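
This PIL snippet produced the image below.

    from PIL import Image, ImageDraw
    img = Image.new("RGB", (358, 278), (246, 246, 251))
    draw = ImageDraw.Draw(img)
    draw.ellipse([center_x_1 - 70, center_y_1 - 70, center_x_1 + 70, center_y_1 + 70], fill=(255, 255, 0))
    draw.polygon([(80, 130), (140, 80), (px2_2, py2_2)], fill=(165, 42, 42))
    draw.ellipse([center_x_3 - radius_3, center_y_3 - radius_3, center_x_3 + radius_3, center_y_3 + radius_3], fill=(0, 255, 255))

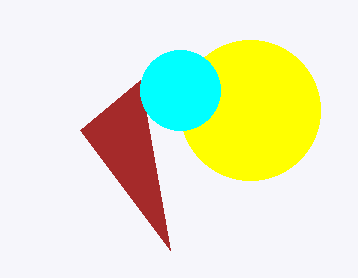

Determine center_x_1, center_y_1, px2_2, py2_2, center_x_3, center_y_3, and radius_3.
center_x_1 = 250; center_y_1 = 110; px2_2 = 170; py2_2 = 250; center_x_3 = 180; center_y_3 = 90; radius_3 = 40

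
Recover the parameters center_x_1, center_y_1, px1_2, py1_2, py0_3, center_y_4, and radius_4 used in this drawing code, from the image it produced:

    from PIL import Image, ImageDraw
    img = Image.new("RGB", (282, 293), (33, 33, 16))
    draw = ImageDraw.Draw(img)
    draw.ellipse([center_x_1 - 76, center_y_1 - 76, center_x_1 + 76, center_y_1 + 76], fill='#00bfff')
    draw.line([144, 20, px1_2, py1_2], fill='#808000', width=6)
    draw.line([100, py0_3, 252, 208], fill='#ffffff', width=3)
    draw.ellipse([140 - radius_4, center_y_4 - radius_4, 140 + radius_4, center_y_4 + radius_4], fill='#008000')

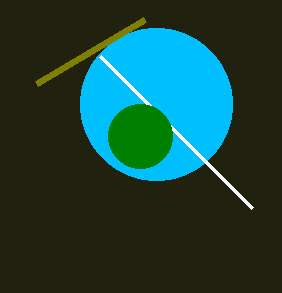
center_x_1 = 156; center_y_1 = 104; px1_2 = 36; py1_2 = 84; py0_3 = 56; center_y_4 = 136; radius_4 = 32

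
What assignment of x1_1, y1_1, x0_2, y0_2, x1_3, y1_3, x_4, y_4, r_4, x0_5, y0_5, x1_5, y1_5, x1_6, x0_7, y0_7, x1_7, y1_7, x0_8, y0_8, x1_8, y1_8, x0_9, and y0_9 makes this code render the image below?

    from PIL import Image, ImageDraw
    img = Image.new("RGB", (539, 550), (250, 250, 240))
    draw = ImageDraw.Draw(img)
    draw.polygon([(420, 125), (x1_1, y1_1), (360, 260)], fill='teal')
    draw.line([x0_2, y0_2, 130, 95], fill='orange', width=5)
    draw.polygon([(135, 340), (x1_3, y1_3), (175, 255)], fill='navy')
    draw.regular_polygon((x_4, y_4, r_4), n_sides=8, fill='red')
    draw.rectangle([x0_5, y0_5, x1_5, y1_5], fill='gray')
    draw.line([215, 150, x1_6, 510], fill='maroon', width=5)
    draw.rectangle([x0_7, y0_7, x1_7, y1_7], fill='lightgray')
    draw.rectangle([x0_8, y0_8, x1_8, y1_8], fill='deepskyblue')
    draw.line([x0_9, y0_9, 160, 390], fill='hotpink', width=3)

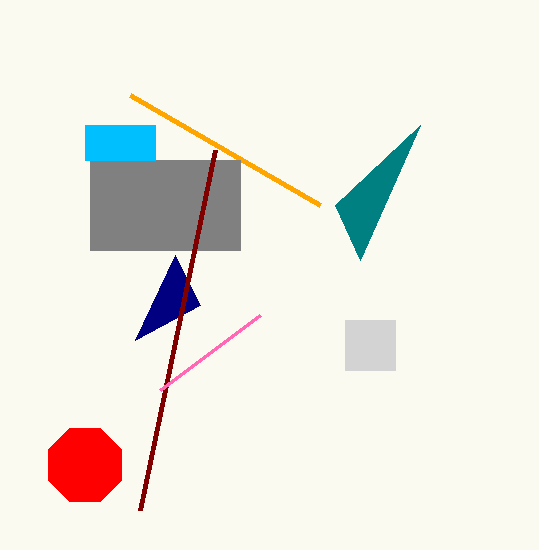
x1_1 = 335
y1_1 = 205
x0_2 = 320
y0_2 = 205
x1_3 = 200
y1_3 = 305
x_4 = 85
y_4 = 465
r_4 = 40
x0_5 = 90
y0_5 = 160
x1_5 = 240
y1_5 = 250
x1_6 = 140
x0_7 = 345
y0_7 = 320
x1_7 = 395
y1_7 = 370
x0_8 = 85
y0_8 = 125
x1_8 = 155
y1_8 = 160
x0_9 = 260
y0_9 = 315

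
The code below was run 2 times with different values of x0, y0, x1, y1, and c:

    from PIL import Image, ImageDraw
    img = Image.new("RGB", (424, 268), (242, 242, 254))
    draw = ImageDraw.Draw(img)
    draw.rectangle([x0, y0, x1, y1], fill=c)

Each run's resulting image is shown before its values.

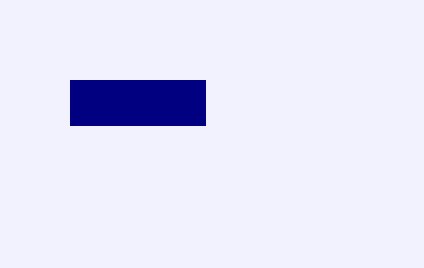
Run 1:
x0 = 70
y0 = 80
x1 = 205
y1 = 125
c = 'navy'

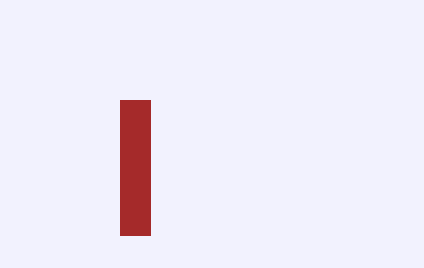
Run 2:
x0 = 120, y0 = 100, x1 = 150, y1 = 235, c = 'brown'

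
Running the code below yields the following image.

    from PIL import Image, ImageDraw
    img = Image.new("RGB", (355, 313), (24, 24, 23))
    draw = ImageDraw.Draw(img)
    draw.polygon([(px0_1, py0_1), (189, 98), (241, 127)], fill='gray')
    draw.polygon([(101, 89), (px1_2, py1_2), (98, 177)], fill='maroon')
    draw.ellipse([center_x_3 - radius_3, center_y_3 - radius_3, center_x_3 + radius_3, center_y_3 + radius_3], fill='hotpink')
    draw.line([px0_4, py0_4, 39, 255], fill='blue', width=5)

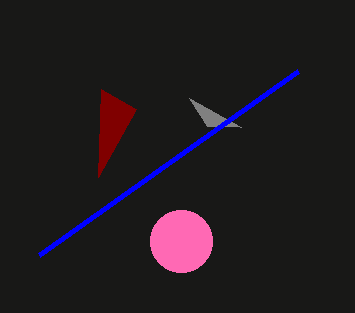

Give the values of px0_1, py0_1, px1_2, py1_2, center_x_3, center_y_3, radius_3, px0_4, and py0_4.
px0_1 = 207, py0_1 = 126, px1_2 = 136, py1_2 = 109, center_x_3 = 181, center_y_3 = 241, radius_3 = 31, px0_4 = 298, py0_4 = 71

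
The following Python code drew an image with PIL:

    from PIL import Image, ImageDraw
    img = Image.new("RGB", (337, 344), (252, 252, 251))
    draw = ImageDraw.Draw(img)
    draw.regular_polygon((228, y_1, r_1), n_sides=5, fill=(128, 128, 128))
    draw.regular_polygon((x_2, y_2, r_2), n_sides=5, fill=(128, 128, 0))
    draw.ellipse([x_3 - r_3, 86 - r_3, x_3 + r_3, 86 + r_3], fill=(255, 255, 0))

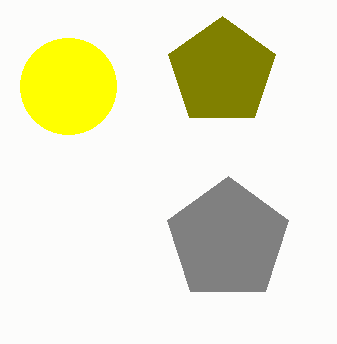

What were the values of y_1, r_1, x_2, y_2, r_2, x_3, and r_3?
y_1 = 240, r_1 = 64, x_2 = 222, y_2 = 72, r_2 = 56, x_3 = 68, r_3 = 48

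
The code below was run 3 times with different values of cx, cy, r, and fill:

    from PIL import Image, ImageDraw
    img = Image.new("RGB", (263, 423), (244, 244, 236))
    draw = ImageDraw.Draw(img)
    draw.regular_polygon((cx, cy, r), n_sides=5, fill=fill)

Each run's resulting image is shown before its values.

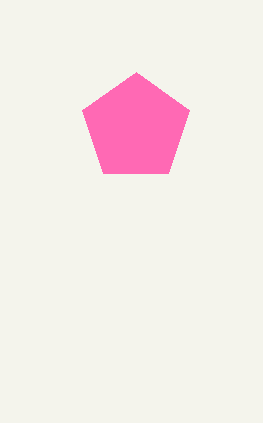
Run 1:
cx = 136
cy = 128
r = 56
fill = 'hotpink'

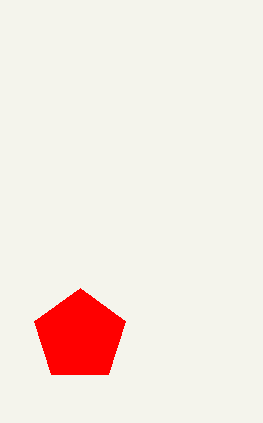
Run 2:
cx = 80; cy = 336; r = 48; fill = 'red'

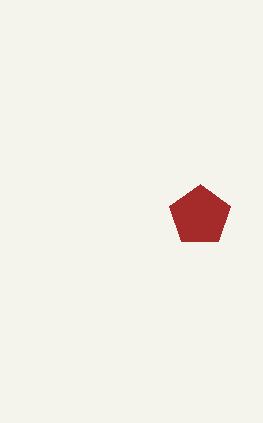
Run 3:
cx = 200, cy = 216, r = 32, fill = 'brown'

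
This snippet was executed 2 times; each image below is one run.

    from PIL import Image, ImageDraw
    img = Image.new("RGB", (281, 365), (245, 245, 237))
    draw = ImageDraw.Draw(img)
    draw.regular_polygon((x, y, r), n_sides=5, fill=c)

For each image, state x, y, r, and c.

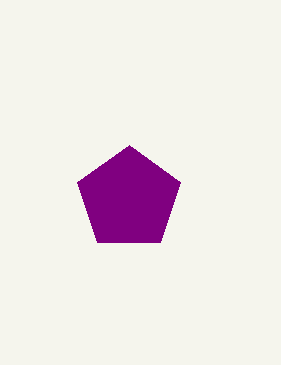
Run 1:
x = 129, y = 199, r = 54, c = 'purple'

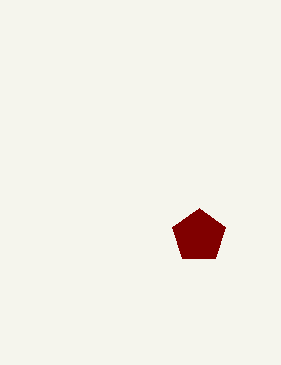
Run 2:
x = 199
y = 236
r = 28
c = 'maroon'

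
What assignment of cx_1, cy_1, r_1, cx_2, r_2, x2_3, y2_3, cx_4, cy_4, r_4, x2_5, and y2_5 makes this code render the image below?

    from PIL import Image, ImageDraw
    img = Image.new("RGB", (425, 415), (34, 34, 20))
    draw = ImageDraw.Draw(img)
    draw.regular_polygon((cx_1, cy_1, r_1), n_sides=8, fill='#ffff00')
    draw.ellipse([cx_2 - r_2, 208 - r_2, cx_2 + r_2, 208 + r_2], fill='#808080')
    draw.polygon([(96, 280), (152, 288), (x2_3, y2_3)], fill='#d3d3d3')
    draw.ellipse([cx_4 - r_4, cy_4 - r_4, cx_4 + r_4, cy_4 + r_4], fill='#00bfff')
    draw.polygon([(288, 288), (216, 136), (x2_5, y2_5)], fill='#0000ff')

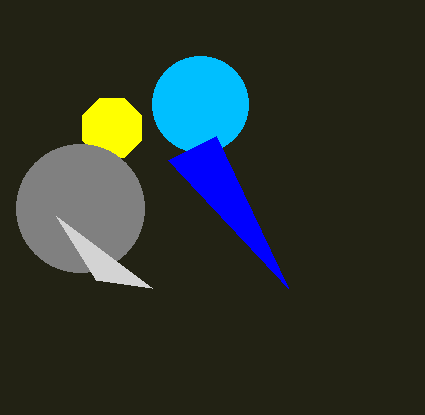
cx_1 = 112, cy_1 = 128, r_1 = 32, cx_2 = 80, r_2 = 64, x2_3 = 56, y2_3 = 216, cx_4 = 200, cy_4 = 104, r_4 = 48, x2_5 = 168, y2_5 = 160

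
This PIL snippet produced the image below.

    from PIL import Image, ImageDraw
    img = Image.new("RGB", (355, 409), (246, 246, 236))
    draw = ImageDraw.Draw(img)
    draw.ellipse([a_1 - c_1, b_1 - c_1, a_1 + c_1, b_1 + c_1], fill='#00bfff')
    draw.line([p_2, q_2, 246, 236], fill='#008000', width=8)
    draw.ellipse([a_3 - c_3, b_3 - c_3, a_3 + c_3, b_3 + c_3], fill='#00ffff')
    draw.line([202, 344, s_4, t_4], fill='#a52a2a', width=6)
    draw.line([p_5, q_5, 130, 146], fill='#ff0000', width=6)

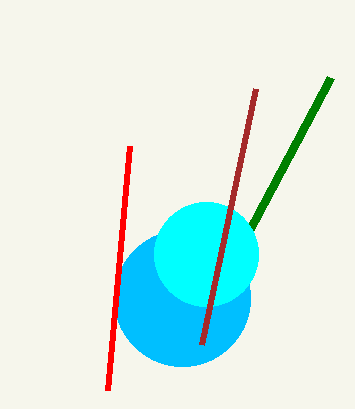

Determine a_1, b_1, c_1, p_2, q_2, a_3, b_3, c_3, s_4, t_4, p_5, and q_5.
a_1 = 182, b_1 = 298, c_1 = 68, p_2 = 330, q_2 = 78, a_3 = 206, b_3 = 254, c_3 = 52, s_4 = 256, t_4 = 88, p_5 = 108, q_5 = 390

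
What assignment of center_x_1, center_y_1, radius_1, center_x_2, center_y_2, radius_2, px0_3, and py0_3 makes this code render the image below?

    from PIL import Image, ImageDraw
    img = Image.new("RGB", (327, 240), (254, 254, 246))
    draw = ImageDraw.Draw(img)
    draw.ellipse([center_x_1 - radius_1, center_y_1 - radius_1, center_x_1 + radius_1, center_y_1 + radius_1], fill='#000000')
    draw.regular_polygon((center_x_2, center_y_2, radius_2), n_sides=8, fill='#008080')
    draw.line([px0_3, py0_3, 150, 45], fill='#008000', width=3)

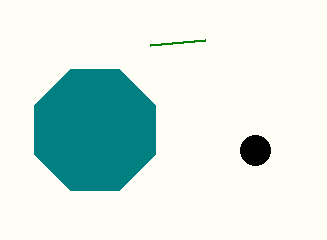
center_x_1 = 255
center_y_1 = 150
radius_1 = 15
center_x_2 = 95
center_y_2 = 130
radius_2 = 65
px0_3 = 205
py0_3 = 40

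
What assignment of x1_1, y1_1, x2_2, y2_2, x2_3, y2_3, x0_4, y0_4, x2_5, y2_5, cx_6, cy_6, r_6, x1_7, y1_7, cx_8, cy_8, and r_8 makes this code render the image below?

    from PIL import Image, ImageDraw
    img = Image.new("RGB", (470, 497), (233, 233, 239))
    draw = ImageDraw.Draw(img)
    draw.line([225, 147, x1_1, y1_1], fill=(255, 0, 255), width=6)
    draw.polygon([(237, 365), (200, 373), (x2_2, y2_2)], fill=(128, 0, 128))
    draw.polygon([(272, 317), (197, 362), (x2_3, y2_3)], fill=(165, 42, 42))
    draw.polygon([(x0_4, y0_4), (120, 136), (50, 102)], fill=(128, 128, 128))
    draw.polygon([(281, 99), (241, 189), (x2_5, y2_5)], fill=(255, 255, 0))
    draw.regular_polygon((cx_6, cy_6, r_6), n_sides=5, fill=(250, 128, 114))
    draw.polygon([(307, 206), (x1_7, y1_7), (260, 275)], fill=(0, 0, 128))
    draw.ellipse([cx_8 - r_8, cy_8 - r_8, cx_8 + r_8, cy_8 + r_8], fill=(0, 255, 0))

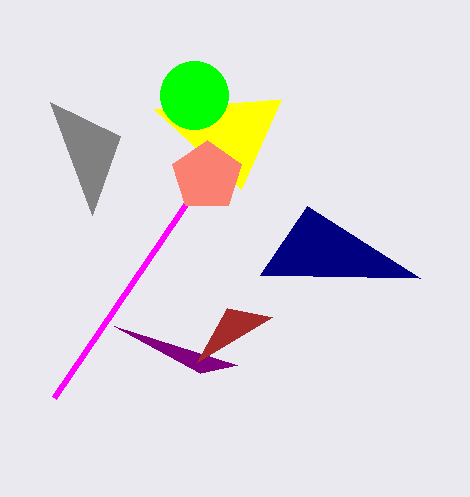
x1_1 = 54; y1_1 = 398; x2_2 = 114; y2_2 = 326; x2_3 = 227; y2_3 = 308; x0_4 = 92; y0_4 = 215; x2_5 = 154; y2_5 = 109; cx_6 = 207; cy_6 = 176; r_6 = 36; x1_7 = 420; y1_7 = 278; cx_8 = 194; cy_8 = 95; r_8 = 34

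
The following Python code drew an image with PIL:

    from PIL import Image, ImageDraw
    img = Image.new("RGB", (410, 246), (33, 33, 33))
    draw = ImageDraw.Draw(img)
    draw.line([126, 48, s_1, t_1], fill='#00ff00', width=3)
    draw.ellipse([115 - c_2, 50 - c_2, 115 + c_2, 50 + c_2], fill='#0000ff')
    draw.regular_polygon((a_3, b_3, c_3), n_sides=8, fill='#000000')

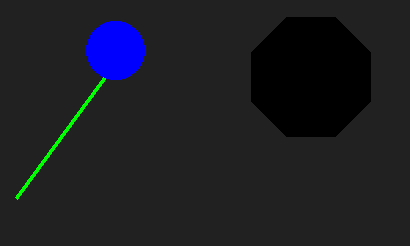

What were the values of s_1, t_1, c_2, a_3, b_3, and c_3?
s_1 = 16
t_1 = 198
c_2 = 29
a_3 = 311
b_3 = 77
c_3 = 64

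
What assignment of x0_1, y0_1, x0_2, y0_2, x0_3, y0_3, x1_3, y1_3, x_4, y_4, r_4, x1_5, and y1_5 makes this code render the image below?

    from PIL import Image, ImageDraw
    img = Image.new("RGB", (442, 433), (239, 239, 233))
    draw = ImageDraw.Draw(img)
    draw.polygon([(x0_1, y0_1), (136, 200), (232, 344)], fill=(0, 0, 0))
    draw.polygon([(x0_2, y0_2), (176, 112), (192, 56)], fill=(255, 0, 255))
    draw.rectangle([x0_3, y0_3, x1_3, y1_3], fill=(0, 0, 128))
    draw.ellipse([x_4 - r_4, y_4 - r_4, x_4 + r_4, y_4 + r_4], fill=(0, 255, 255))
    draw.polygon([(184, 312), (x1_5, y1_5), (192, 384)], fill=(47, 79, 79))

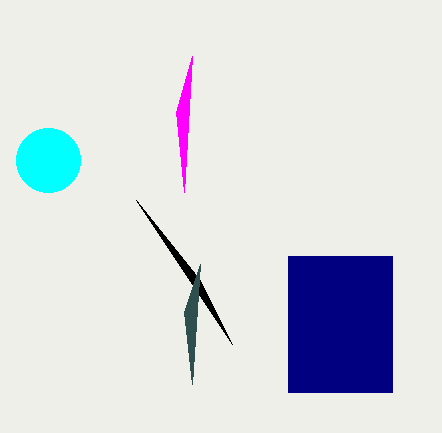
x0_1 = 200; y0_1 = 280; x0_2 = 184; y0_2 = 192; x0_3 = 288; y0_3 = 256; x1_3 = 392; y1_3 = 392; x_4 = 48; y_4 = 160; r_4 = 32; x1_5 = 200; y1_5 = 264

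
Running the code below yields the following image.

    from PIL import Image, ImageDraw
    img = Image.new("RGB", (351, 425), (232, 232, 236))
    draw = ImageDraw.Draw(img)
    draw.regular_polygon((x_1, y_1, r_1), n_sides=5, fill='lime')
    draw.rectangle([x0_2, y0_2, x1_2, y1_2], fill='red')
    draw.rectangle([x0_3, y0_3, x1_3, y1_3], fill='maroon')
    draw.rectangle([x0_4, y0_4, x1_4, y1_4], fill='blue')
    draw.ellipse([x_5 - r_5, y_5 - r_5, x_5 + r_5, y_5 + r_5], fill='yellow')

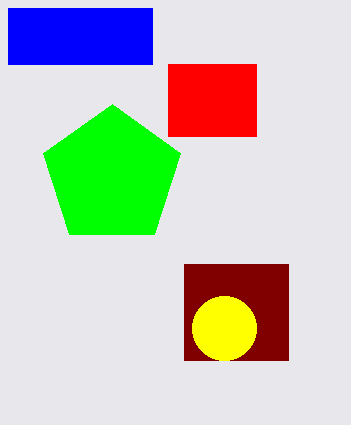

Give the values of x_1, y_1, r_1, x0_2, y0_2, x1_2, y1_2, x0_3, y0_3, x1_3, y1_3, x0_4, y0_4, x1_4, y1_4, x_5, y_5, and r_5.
x_1 = 112; y_1 = 176; r_1 = 72; x0_2 = 168; y0_2 = 64; x1_2 = 256; y1_2 = 136; x0_3 = 184; y0_3 = 264; x1_3 = 288; y1_3 = 360; x0_4 = 8; y0_4 = 8; x1_4 = 152; y1_4 = 64; x_5 = 224; y_5 = 328; r_5 = 32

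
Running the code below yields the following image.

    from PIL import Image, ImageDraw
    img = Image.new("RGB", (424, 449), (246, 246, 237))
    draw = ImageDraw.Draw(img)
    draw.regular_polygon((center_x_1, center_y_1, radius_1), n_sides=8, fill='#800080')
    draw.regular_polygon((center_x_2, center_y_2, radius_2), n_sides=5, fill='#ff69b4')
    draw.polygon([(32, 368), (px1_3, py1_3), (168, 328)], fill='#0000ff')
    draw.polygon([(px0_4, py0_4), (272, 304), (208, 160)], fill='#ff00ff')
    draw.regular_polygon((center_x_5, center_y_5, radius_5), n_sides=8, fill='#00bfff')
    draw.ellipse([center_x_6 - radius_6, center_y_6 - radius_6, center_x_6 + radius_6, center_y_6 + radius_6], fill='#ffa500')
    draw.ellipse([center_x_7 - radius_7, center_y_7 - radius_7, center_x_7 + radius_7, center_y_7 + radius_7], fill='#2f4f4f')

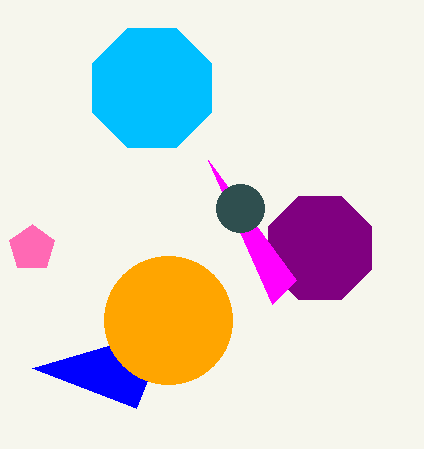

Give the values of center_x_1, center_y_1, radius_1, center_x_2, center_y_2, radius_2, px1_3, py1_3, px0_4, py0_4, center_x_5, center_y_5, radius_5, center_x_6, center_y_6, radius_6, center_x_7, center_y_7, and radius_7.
center_x_1 = 320
center_y_1 = 248
radius_1 = 56
center_x_2 = 32
center_y_2 = 248
radius_2 = 24
px1_3 = 136
py1_3 = 408
px0_4 = 296
py0_4 = 280
center_x_5 = 152
center_y_5 = 88
radius_5 = 64
center_x_6 = 168
center_y_6 = 320
radius_6 = 64
center_x_7 = 240
center_y_7 = 208
radius_7 = 24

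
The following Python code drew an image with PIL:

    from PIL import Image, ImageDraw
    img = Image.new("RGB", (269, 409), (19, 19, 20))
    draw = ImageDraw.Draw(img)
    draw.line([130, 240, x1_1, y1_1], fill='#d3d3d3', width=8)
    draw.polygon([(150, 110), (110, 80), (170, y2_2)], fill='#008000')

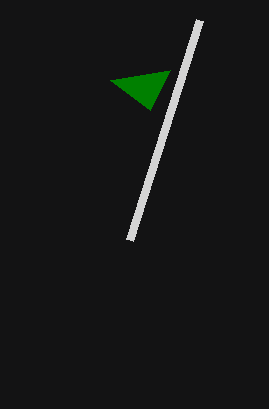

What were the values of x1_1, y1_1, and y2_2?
x1_1 = 200; y1_1 = 20; y2_2 = 70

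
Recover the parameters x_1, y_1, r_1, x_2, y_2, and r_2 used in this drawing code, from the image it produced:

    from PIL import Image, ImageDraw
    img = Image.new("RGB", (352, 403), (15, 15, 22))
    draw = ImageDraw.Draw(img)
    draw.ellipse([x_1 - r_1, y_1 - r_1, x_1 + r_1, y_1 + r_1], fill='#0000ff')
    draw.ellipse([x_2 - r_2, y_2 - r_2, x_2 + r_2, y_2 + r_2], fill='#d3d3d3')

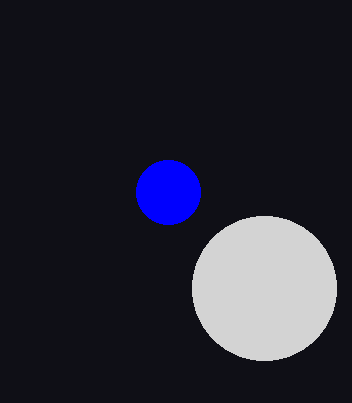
x_1 = 168, y_1 = 192, r_1 = 32, x_2 = 264, y_2 = 288, r_2 = 72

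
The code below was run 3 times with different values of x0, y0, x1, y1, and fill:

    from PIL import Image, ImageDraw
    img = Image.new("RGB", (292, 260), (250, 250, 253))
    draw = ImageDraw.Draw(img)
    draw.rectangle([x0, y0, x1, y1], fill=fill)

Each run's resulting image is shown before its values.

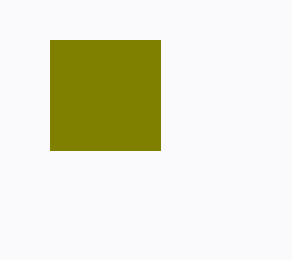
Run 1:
x0 = 50
y0 = 40
x1 = 160
y1 = 150
fill = 'olive'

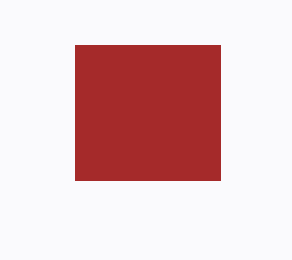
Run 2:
x0 = 75, y0 = 45, x1 = 220, y1 = 180, fill = 'brown'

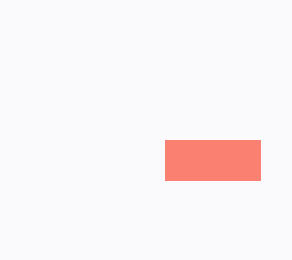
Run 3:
x0 = 165
y0 = 140
x1 = 260
y1 = 180
fill = 'salmon'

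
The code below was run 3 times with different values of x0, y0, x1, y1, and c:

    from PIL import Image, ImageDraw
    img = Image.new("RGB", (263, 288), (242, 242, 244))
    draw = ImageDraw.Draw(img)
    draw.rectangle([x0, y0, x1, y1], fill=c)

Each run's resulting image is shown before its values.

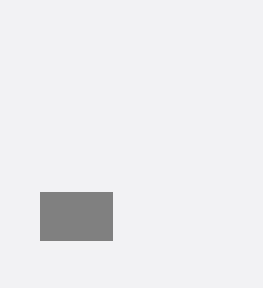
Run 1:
x0 = 40, y0 = 192, x1 = 112, y1 = 240, c = 'gray'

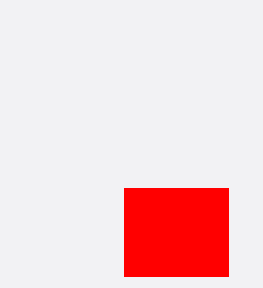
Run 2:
x0 = 124
y0 = 188
x1 = 228
y1 = 276
c = 'red'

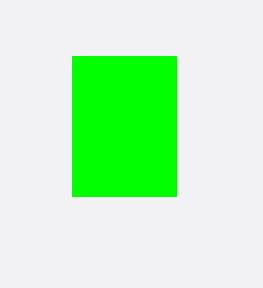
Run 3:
x0 = 72; y0 = 56; x1 = 176; y1 = 196; c = 'lime'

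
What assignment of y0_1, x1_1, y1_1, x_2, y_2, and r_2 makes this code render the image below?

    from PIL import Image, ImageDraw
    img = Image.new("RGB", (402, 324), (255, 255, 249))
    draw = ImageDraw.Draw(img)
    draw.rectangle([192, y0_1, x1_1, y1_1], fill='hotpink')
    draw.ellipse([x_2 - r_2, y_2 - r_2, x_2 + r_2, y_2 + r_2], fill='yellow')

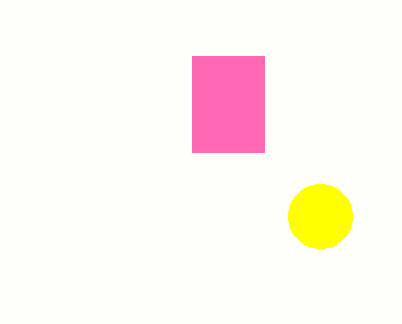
y0_1 = 56; x1_1 = 264; y1_1 = 152; x_2 = 320; y_2 = 216; r_2 = 32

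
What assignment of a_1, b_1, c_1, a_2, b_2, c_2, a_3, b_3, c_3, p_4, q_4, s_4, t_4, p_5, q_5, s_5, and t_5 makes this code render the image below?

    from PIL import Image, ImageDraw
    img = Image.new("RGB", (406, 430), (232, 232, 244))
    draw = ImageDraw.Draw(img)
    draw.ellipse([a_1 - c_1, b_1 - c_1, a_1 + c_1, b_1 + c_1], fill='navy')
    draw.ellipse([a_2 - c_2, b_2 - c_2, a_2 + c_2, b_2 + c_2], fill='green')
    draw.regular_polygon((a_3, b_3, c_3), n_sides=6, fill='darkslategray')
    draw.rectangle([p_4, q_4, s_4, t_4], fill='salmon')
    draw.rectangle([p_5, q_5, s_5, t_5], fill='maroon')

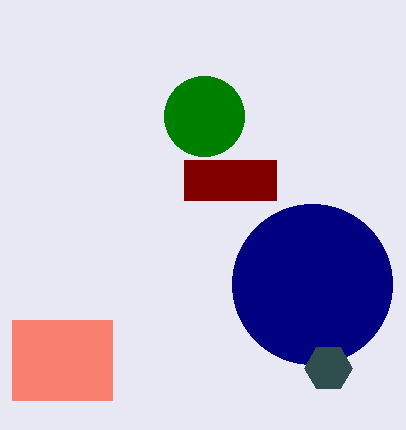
a_1 = 312, b_1 = 284, c_1 = 80, a_2 = 204, b_2 = 116, c_2 = 40, a_3 = 328, b_3 = 368, c_3 = 24, p_4 = 12, q_4 = 320, s_4 = 112, t_4 = 400, p_5 = 184, q_5 = 160, s_5 = 276, t_5 = 200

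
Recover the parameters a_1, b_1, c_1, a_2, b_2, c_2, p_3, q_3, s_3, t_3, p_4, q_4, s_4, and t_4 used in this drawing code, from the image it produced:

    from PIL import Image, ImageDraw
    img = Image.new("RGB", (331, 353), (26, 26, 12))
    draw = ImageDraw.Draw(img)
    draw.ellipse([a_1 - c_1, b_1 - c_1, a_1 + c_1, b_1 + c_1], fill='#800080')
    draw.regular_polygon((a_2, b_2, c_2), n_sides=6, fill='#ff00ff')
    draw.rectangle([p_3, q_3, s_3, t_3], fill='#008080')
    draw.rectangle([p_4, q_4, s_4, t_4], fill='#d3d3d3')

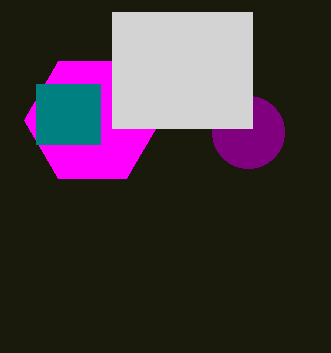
a_1 = 248
b_1 = 132
c_1 = 36
a_2 = 92
b_2 = 120
c_2 = 68
p_3 = 36
q_3 = 84
s_3 = 100
t_3 = 144
p_4 = 112
q_4 = 12
s_4 = 252
t_4 = 128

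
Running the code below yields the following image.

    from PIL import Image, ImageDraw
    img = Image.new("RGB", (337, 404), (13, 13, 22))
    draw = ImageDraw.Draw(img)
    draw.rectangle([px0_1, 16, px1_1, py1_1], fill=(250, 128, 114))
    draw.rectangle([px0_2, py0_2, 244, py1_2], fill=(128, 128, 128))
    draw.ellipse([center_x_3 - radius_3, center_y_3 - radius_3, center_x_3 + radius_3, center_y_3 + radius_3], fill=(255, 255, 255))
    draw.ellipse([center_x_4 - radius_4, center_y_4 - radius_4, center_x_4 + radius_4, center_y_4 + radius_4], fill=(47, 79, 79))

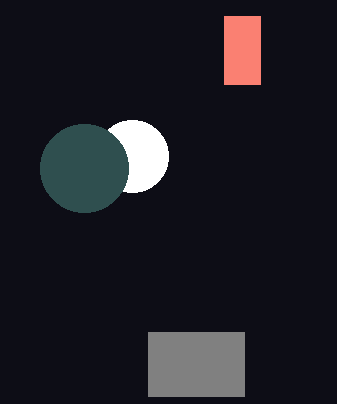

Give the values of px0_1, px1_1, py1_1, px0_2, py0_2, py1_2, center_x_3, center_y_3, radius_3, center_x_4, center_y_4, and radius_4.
px0_1 = 224, px1_1 = 260, py1_1 = 84, px0_2 = 148, py0_2 = 332, py1_2 = 396, center_x_3 = 132, center_y_3 = 156, radius_3 = 36, center_x_4 = 84, center_y_4 = 168, radius_4 = 44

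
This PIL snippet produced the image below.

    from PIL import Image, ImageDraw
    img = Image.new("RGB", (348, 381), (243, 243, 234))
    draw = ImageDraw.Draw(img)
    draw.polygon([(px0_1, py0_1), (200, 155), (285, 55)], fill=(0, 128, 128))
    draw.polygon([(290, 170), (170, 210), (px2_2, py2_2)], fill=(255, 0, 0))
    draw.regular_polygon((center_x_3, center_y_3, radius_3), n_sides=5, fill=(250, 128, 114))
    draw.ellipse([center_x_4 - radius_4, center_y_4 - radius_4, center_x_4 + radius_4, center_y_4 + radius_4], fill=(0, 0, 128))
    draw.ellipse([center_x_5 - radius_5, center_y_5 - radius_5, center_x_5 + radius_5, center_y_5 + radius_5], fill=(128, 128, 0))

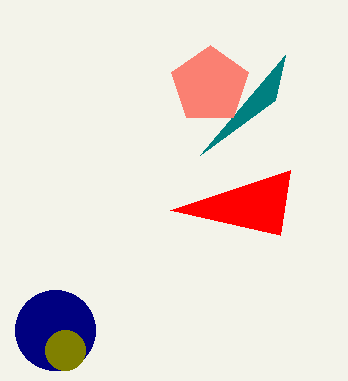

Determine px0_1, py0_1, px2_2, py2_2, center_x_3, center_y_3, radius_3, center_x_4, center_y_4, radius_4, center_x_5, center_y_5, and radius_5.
px0_1 = 275; py0_1 = 100; px2_2 = 280; py2_2 = 235; center_x_3 = 210; center_y_3 = 85; radius_3 = 40; center_x_4 = 55; center_y_4 = 330; radius_4 = 40; center_x_5 = 65; center_y_5 = 350; radius_5 = 20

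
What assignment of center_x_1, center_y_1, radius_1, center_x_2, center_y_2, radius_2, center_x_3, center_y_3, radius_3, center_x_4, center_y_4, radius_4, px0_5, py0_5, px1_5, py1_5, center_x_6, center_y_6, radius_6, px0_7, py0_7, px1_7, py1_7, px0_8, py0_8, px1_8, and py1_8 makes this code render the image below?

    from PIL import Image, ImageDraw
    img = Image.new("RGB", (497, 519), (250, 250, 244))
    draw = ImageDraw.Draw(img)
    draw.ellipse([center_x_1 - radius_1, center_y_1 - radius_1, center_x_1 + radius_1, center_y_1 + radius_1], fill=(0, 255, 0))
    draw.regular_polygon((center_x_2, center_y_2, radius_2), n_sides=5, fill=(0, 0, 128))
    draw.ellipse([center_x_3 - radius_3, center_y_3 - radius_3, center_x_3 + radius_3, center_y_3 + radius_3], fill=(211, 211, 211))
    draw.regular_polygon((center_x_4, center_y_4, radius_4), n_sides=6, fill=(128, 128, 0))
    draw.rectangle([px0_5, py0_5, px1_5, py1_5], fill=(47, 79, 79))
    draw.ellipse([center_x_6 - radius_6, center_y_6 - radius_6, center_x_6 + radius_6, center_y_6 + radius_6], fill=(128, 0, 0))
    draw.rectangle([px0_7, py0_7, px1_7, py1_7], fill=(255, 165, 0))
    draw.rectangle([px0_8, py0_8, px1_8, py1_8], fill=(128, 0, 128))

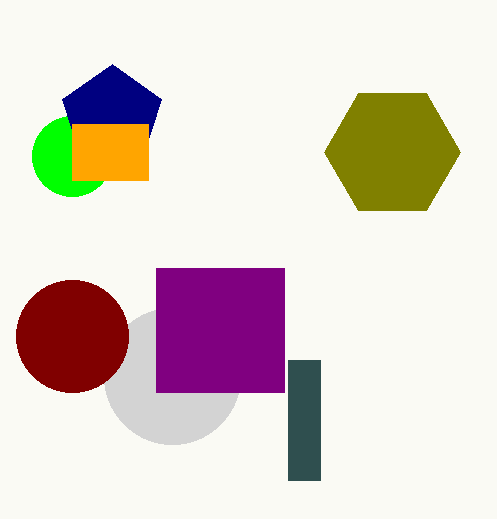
center_x_1 = 72; center_y_1 = 156; radius_1 = 40; center_x_2 = 112; center_y_2 = 116; radius_2 = 52; center_x_3 = 172; center_y_3 = 376; radius_3 = 68; center_x_4 = 392; center_y_4 = 152; radius_4 = 68; px0_5 = 288; py0_5 = 360; px1_5 = 320; py1_5 = 480; center_x_6 = 72; center_y_6 = 336; radius_6 = 56; px0_7 = 72; py0_7 = 124; px1_7 = 148; py1_7 = 180; px0_8 = 156; py0_8 = 268; px1_8 = 284; py1_8 = 392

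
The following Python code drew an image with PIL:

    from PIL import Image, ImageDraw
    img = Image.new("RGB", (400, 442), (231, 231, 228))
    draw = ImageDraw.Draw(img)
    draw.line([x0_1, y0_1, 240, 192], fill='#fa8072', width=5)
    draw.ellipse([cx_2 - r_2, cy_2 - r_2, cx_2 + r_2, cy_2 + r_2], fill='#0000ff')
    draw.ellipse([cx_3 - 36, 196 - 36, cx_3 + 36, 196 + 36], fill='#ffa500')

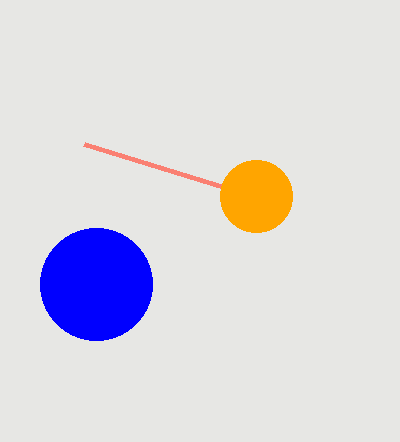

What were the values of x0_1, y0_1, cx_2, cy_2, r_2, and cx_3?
x0_1 = 84, y0_1 = 144, cx_2 = 96, cy_2 = 284, r_2 = 56, cx_3 = 256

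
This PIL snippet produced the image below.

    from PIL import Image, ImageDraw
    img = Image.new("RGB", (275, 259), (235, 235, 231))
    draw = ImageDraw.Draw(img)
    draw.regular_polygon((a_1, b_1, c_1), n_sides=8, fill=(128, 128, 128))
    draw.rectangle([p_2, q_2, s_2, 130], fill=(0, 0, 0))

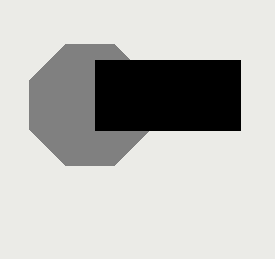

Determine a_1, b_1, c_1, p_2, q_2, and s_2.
a_1 = 90
b_1 = 105
c_1 = 65
p_2 = 95
q_2 = 60
s_2 = 240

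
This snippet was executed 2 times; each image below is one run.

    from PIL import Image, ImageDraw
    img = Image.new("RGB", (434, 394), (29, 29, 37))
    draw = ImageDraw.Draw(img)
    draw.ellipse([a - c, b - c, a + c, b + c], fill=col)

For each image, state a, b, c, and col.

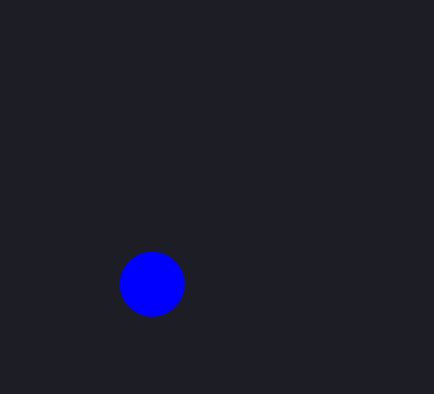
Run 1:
a = 152, b = 284, c = 32, col = 'blue'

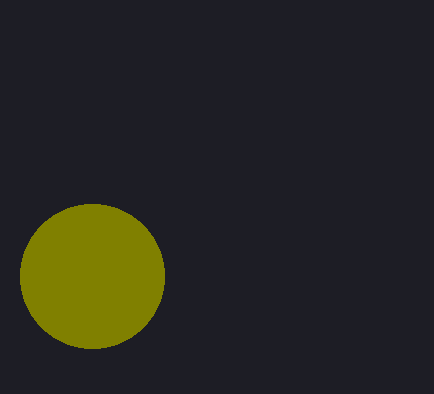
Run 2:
a = 92, b = 276, c = 72, col = 'olive'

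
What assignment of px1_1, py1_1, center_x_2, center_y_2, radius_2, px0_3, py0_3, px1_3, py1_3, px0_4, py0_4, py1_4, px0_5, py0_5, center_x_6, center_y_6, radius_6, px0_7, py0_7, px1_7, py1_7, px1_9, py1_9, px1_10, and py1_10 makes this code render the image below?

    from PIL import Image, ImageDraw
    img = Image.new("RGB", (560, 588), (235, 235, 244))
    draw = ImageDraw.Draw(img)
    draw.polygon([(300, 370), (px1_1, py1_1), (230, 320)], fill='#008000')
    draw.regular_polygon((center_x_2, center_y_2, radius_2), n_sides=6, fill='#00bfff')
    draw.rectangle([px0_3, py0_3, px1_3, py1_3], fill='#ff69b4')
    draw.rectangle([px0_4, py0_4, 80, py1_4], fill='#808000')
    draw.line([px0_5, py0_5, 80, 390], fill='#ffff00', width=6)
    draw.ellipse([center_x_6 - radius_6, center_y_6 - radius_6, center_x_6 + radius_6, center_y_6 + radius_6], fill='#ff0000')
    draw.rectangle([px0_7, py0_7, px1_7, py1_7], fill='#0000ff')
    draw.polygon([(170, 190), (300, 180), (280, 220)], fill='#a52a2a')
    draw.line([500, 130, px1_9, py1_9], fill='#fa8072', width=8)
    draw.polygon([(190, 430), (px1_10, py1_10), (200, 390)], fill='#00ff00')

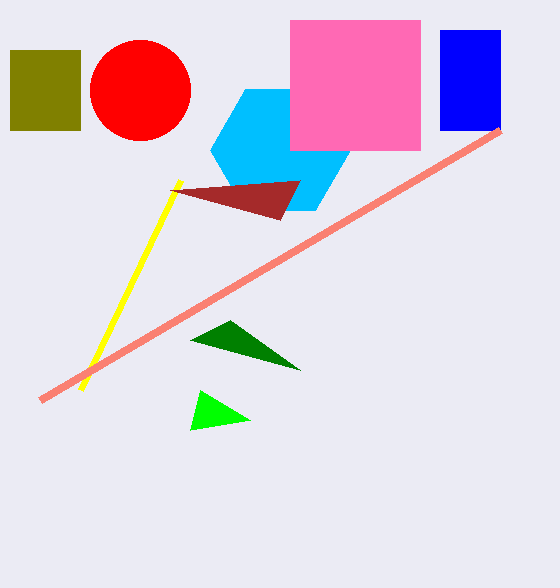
px1_1 = 190, py1_1 = 340, center_x_2 = 280, center_y_2 = 150, radius_2 = 70, px0_3 = 290, py0_3 = 20, px1_3 = 420, py1_3 = 150, px0_4 = 10, py0_4 = 50, py1_4 = 130, px0_5 = 180, py0_5 = 180, center_x_6 = 140, center_y_6 = 90, radius_6 = 50, px0_7 = 440, py0_7 = 30, px1_7 = 500, py1_7 = 130, px1_9 = 40, py1_9 = 400, px1_10 = 250, py1_10 = 420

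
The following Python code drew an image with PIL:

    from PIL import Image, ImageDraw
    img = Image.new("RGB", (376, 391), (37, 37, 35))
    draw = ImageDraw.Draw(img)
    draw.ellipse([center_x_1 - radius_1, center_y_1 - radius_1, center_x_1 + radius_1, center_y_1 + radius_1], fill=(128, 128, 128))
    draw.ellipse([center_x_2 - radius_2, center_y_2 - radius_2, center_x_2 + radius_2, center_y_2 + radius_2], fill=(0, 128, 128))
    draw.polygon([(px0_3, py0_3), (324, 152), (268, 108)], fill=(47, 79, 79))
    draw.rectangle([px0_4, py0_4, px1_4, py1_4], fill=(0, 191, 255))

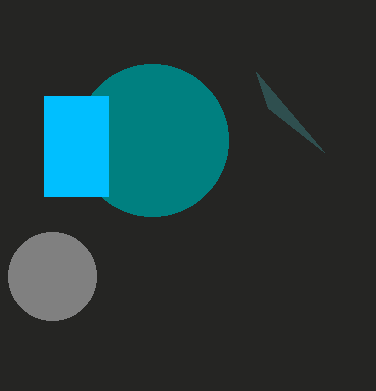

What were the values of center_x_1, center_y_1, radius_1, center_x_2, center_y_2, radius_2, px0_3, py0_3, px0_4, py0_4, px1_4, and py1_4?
center_x_1 = 52, center_y_1 = 276, radius_1 = 44, center_x_2 = 152, center_y_2 = 140, radius_2 = 76, px0_3 = 256, py0_3 = 72, px0_4 = 44, py0_4 = 96, px1_4 = 108, py1_4 = 196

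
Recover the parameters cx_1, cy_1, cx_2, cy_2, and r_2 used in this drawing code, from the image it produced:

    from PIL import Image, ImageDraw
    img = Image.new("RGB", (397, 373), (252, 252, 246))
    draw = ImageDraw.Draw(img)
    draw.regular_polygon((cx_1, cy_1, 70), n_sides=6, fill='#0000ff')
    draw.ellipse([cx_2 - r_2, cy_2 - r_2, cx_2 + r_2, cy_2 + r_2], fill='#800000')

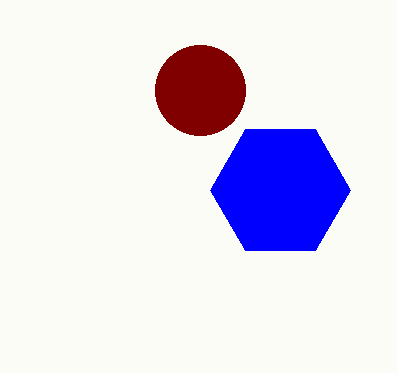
cx_1 = 280, cy_1 = 190, cx_2 = 200, cy_2 = 90, r_2 = 45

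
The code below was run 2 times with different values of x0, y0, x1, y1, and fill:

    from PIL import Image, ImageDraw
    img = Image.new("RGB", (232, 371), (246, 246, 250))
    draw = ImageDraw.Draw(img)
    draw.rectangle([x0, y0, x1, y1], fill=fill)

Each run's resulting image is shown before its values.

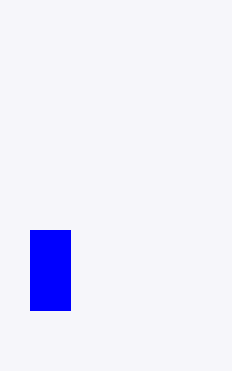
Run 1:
x0 = 30; y0 = 230; x1 = 70; y1 = 310; fill = 'blue'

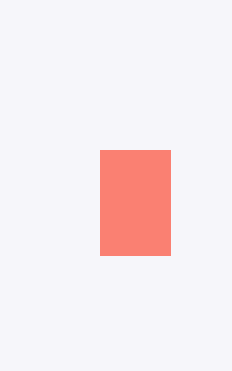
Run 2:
x0 = 100; y0 = 150; x1 = 170; y1 = 255; fill = 'salmon'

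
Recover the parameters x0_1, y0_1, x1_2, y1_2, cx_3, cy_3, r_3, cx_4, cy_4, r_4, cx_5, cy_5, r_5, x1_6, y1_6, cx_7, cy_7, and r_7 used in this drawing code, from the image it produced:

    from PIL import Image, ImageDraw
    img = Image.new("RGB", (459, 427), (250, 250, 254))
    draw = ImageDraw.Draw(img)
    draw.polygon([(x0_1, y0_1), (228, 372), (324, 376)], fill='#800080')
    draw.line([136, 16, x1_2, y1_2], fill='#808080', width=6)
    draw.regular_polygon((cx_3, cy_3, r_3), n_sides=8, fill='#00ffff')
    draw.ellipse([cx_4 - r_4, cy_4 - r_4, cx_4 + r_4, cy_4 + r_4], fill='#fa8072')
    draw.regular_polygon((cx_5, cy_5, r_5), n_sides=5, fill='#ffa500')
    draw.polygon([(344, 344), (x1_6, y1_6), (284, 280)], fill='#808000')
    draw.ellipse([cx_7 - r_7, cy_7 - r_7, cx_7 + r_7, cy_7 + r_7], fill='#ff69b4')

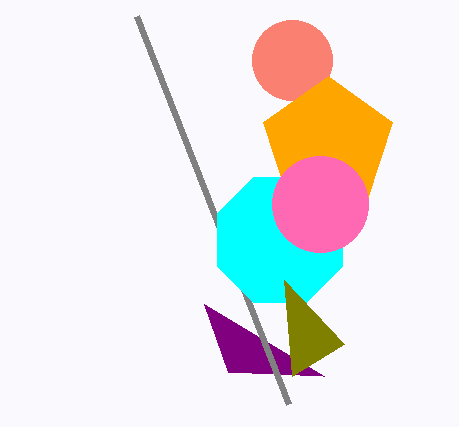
x0_1 = 204, y0_1 = 304, x1_2 = 288, y1_2 = 404, cx_3 = 280, cy_3 = 240, r_3 = 68, cx_4 = 292, cy_4 = 60, r_4 = 40, cx_5 = 328, cy_5 = 144, r_5 = 68, x1_6 = 292, y1_6 = 376, cx_7 = 320, cy_7 = 204, r_7 = 48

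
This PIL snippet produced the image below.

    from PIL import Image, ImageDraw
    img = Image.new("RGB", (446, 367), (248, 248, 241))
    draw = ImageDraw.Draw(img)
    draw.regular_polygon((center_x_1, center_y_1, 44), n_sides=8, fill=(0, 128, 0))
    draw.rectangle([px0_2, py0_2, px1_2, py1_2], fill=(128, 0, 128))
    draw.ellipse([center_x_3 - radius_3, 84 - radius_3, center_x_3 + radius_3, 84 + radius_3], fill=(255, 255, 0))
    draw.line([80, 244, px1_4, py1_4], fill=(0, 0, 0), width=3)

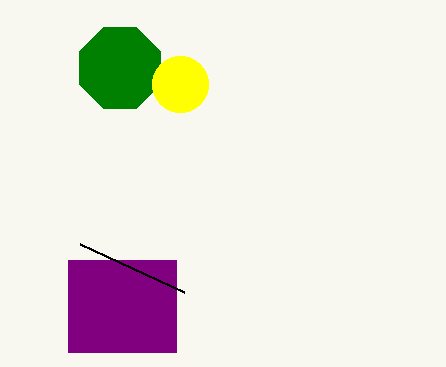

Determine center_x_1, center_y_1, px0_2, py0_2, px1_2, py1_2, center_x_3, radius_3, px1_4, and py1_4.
center_x_1 = 120
center_y_1 = 68
px0_2 = 68
py0_2 = 260
px1_2 = 176
py1_2 = 352
center_x_3 = 180
radius_3 = 28
px1_4 = 184
py1_4 = 292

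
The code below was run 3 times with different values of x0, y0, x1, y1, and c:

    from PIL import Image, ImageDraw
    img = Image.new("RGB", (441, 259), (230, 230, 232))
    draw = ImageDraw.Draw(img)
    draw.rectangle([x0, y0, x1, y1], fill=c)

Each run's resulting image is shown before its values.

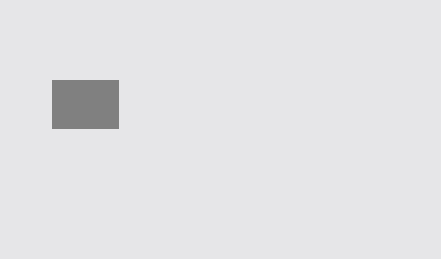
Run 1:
x0 = 52; y0 = 80; x1 = 118; y1 = 128; c = 'gray'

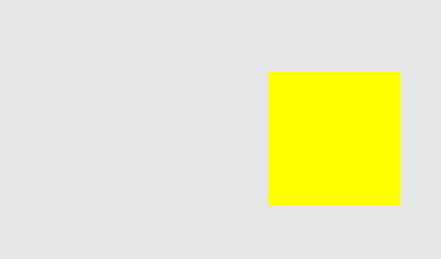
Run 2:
x0 = 269, y0 = 72, x1 = 400, y1 = 205, c = 'yellow'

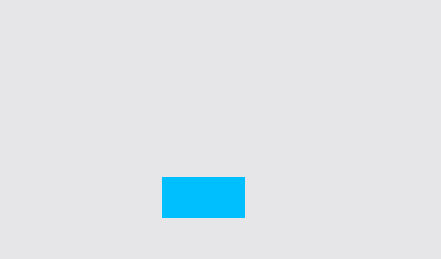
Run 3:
x0 = 162
y0 = 177
x1 = 244
y1 = 217
c = 'deepskyblue'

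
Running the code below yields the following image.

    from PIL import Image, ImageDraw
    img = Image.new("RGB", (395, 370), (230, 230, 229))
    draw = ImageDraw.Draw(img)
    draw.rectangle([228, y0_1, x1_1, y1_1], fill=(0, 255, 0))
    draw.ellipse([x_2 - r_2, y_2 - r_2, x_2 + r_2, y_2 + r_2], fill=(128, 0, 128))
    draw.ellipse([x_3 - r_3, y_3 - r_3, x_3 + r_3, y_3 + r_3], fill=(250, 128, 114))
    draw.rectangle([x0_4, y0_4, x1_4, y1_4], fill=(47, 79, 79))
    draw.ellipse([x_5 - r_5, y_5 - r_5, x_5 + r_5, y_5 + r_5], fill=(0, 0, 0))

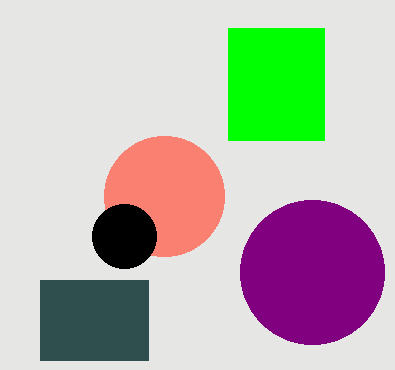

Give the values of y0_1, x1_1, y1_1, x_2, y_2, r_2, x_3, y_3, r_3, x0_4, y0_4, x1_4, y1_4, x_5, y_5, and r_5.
y0_1 = 28; x1_1 = 324; y1_1 = 140; x_2 = 312; y_2 = 272; r_2 = 72; x_3 = 164; y_3 = 196; r_3 = 60; x0_4 = 40; y0_4 = 280; x1_4 = 148; y1_4 = 360; x_5 = 124; y_5 = 236; r_5 = 32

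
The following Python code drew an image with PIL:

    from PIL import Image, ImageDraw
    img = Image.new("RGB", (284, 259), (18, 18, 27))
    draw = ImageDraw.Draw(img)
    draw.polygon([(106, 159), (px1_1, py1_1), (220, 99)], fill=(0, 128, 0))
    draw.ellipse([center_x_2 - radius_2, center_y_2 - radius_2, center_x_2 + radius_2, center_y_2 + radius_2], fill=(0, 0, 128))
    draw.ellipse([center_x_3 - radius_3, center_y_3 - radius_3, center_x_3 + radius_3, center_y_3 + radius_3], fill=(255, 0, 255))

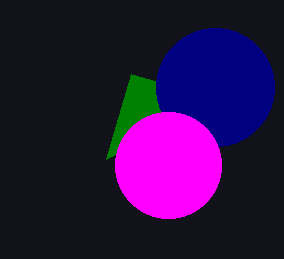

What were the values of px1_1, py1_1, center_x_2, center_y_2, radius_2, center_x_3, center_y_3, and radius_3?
px1_1 = 131; py1_1 = 74; center_x_2 = 215; center_y_2 = 87; radius_2 = 59; center_x_3 = 168; center_y_3 = 165; radius_3 = 53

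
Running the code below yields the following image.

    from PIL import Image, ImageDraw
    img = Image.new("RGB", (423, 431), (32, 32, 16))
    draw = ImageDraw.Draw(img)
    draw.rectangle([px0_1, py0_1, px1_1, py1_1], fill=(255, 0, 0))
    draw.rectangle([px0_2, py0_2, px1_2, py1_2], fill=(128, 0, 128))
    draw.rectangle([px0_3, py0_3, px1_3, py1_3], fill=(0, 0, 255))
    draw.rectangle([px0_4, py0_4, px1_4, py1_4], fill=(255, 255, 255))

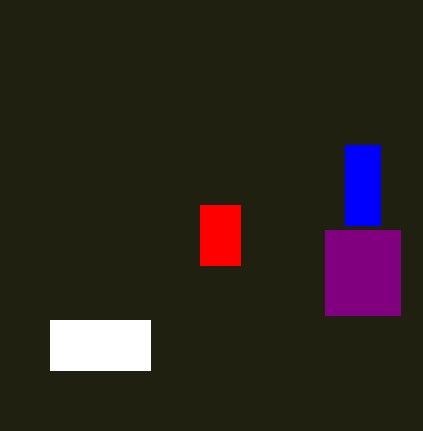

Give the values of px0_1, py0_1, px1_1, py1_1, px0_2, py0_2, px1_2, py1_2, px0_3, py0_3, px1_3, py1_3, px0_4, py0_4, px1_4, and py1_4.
px0_1 = 200; py0_1 = 205; px1_1 = 240; py1_1 = 265; px0_2 = 325; py0_2 = 230; px1_2 = 400; py1_2 = 315; px0_3 = 345; py0_3 = 145; px1_3 = 380; py1_3 = 225; px0_4 = 50; py0_4 = 320; px1_4 = 150; py1_4 = 370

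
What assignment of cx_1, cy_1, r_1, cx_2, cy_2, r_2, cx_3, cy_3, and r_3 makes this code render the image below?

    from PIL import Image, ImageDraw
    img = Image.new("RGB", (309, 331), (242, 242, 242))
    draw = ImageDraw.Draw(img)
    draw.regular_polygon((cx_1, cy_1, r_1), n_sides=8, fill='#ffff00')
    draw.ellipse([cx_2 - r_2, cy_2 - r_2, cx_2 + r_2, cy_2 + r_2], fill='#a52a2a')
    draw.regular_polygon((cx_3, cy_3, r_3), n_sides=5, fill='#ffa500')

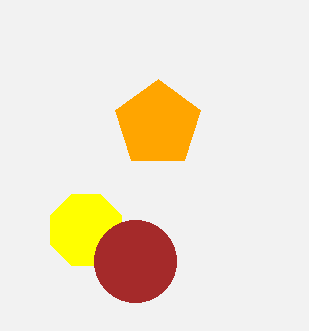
cx_1 = 86
cy_1 = 230
r_1 = 38
cx_2 = 135
cy_2 = 261
r_2 = 41
cx_3 = 158
cy_3 = 124
r_3 = 45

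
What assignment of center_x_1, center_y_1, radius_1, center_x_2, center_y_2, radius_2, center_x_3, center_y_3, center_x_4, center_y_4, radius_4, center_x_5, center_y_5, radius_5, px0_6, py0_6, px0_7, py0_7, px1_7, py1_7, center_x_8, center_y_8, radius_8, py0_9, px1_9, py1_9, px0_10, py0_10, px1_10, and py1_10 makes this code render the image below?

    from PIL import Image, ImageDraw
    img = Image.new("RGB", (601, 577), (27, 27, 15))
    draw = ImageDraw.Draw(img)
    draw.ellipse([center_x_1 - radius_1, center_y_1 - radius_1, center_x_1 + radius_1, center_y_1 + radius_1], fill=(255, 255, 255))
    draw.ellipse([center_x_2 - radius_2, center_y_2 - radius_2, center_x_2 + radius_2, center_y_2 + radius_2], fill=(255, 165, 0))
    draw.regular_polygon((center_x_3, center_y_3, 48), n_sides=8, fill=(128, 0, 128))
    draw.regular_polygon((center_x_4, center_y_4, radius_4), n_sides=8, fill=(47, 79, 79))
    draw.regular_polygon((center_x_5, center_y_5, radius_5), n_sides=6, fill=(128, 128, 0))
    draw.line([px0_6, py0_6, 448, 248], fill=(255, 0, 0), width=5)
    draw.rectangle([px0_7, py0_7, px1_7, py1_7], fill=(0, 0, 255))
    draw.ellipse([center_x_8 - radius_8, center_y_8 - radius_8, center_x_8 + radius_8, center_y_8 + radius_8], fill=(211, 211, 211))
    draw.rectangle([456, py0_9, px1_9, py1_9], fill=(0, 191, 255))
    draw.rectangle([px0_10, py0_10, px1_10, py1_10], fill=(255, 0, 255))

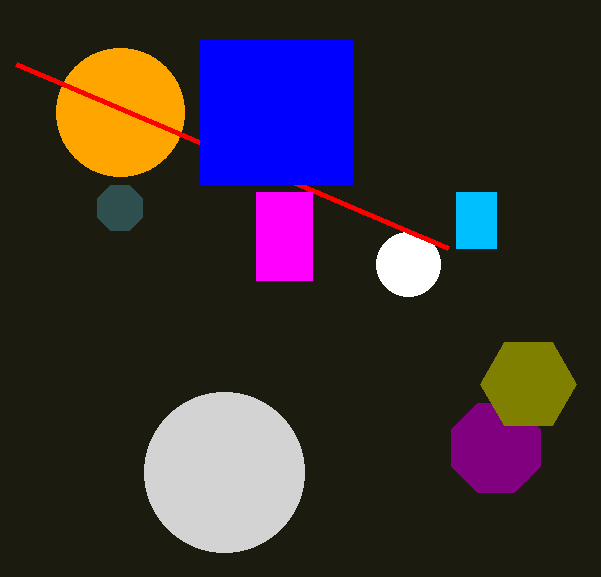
center_x_1 = 408, center_y_1 = 264, radius_1 = 32, center_x_2 = 120, center_y_2 = 112, radius_2 = 64, center_x_3 = 496, center_y_3 = 448, center_x_4 = 120, center_y_4 = 208, radius_4 = 24, center_x_5 = 528, center_y_5 = 384, radius_5 = 48, px0_6 = 16, py0_6 = 64, px0_7 = 200, py0_7 = 40, px1_7 = 352, py1_7 = 184, center_x_8 = 224, center_y_8 = 472, radius_8 = 80, py0_9 = 192, px1_9 = 496, py1_9 = 248, px0_10 = 256, py0_10 = 192, px1_10 = 312, py1_10 = 280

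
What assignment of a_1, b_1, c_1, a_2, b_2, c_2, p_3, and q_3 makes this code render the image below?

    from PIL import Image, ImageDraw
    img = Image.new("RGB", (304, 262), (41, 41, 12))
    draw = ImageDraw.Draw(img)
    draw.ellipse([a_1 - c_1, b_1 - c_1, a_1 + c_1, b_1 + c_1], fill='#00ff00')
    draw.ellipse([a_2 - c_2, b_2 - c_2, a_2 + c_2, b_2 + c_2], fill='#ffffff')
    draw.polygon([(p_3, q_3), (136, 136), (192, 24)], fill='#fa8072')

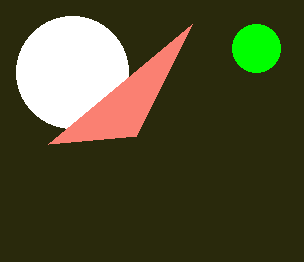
a_1 = 256
b_1 = 48
c_1 = 24
a_2 = 72
b_2 = 72
c_2 = 56
p_3 = 48
q_3 = 144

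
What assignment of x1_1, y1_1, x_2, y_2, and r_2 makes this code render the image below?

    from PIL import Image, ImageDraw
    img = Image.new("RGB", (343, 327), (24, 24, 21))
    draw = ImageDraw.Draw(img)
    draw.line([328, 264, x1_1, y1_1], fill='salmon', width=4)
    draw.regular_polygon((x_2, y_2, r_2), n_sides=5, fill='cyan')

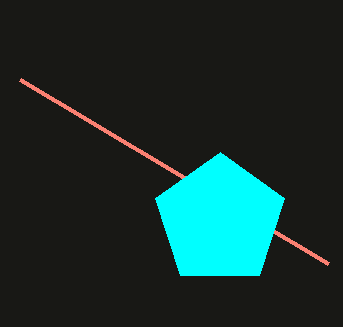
x1_1 = 20, y1_1 = 80, x_2 = 220, y_2 = 220, r_2 = 68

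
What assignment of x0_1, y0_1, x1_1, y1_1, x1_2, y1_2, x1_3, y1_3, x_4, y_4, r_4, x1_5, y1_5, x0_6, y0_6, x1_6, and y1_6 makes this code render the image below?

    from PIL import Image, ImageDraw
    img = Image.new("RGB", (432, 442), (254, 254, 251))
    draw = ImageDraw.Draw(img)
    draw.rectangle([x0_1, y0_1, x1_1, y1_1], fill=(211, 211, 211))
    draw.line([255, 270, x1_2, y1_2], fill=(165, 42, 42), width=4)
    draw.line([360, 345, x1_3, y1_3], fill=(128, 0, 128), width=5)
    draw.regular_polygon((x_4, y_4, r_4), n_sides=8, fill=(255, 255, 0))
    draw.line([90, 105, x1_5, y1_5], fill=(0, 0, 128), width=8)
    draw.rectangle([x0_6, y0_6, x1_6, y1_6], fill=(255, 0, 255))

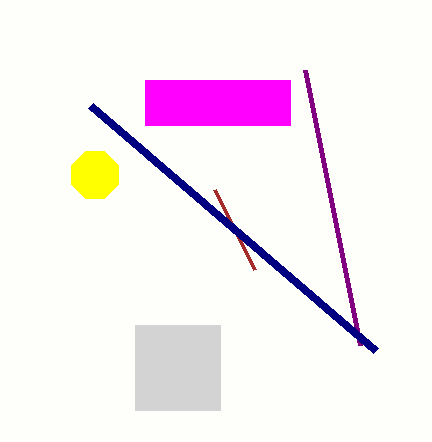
x0_1 = 135
y0_1 = 325
x1_1 = 220
y1_1 = 410
x1_2 = 215
y1_2 = 190
x1_3 = 305
y1_3 = 70
x_4 = 95
y_4 = 175
r_4 = 25
x1_5 = 375
y1_5 = 350
x0_6 = 145
y0_6 = 80
x1_6 = 290
y1_6 = 125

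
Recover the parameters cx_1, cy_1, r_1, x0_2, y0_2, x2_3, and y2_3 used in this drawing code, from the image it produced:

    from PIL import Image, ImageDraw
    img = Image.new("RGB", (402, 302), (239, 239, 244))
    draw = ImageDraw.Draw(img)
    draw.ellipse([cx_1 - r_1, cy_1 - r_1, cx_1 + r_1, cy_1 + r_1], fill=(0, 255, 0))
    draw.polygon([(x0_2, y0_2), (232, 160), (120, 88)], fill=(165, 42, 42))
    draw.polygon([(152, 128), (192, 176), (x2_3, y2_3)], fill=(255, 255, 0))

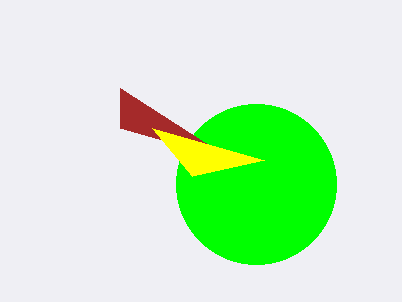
cx_1 = 256
cy_1 = 184
r_1 = 80
x0_2 = 120
y0_2 = 128
x2_3 = 264
y2_3 = 160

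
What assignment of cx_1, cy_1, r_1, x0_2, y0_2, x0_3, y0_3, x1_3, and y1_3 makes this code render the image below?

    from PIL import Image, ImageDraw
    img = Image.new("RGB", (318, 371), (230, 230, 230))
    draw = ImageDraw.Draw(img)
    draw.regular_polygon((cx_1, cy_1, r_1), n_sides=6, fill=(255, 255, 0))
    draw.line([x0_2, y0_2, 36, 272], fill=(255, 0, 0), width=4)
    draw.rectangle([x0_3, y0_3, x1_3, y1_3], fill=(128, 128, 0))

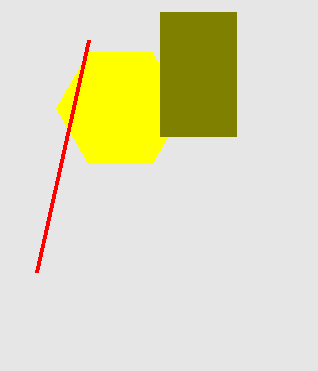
cx_1 = 120; cy_1 = 108; r_1 = 64; x0_2 = 88; y0_2 = 40; x0_3 = 160; y0_3 = 12; x1_3 = 236; y1_3 = 136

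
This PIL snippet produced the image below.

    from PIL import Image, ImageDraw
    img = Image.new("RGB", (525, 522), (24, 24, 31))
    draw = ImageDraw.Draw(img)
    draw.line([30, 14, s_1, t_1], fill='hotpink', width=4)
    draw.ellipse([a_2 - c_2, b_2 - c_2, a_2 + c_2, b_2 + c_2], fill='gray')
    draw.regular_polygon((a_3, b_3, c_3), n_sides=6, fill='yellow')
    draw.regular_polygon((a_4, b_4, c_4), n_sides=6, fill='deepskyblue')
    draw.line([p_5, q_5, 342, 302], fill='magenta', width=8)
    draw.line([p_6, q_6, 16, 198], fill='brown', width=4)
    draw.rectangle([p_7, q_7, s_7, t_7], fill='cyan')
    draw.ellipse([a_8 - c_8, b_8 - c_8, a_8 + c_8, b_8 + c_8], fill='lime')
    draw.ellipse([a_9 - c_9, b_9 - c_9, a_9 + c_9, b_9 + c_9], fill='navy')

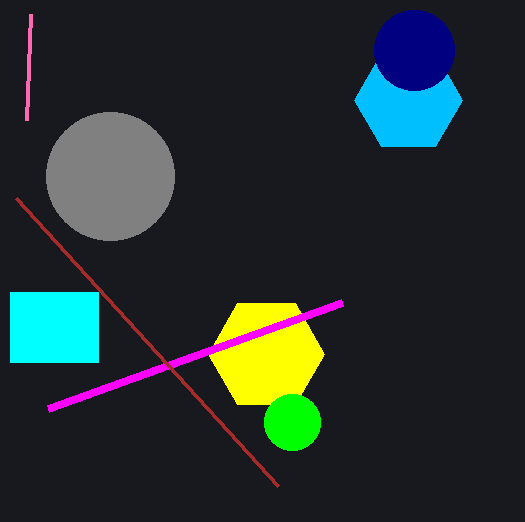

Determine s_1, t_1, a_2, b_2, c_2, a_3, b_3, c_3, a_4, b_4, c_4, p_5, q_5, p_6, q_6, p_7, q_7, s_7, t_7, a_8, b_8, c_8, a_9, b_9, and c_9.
s_1 = 26; t_1 = 120; a_2 = 110; b_2 = 176; c_2 = 64; a_3 = 266; b_3 = 354; c_3 = 58; a_4 = 408; b_4 = 100; c_4 = 54; p_5 = 48; q_5 = 408; p_6 = 278; q_6 = 486; p_7 = 10; q_7 = 292; s_7 = 98; t_7 = 362; a_8 = 292; b_8 = 422; c_8 = 28; a_9 = 414; b_9 = 50; c_9 = 40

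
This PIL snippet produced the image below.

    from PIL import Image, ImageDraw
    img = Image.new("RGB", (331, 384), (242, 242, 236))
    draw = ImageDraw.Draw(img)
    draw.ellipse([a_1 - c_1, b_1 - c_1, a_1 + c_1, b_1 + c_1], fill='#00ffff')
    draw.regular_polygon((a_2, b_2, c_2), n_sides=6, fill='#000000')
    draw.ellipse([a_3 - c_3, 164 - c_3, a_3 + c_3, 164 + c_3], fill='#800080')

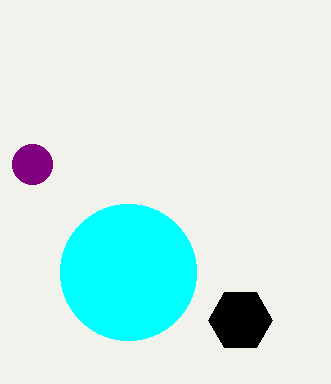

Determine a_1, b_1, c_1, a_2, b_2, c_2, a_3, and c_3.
a_1 = 128, b_1 = 272, c_1 = 68, a_2 = 240, b_2 = 320, c_2 = 32, a_3 = 32, c_3 = 20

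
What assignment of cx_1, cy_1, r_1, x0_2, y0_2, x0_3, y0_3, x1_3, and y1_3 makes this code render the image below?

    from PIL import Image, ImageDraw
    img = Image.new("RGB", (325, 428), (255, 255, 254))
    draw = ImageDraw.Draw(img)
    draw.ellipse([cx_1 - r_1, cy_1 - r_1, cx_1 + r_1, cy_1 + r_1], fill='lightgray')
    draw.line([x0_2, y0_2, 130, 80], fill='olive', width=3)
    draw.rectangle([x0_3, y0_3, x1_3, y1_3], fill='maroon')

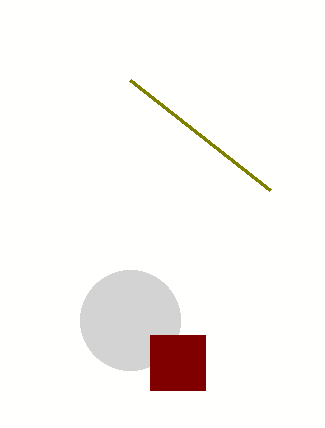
cx_1 = 130
cy_1 = 320
r_1 = 50
x0_2 = 270
y0_2 = 190
x0_3 = 150
y0_3 = 335
x1_3 = 205
y1_3 = 390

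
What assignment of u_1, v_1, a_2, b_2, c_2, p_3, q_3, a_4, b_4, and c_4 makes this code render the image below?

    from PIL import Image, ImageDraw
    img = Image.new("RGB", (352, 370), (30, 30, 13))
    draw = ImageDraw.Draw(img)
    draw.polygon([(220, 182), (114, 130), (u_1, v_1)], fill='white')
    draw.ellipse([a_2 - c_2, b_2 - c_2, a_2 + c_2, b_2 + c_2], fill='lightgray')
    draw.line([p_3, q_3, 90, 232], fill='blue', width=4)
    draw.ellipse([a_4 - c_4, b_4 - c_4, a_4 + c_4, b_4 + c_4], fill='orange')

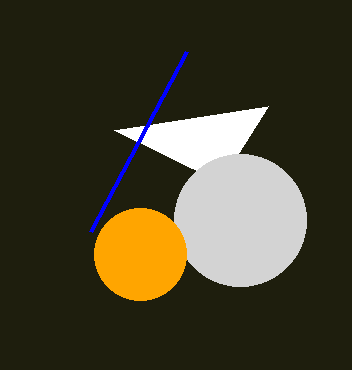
u_1 = 268
v_1 = 106
a_2 = 240
b_2 = 220
c_2 = 66
p_3 = 186
q_3 = 52
a_4 = 140
b_4 = 254
c_4 = 46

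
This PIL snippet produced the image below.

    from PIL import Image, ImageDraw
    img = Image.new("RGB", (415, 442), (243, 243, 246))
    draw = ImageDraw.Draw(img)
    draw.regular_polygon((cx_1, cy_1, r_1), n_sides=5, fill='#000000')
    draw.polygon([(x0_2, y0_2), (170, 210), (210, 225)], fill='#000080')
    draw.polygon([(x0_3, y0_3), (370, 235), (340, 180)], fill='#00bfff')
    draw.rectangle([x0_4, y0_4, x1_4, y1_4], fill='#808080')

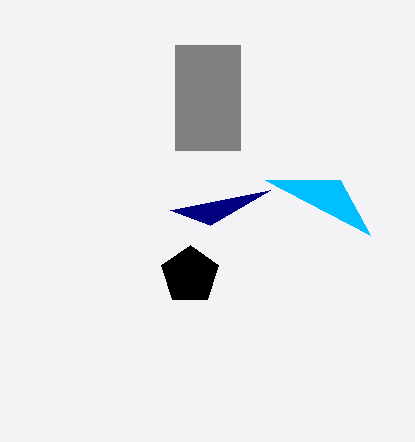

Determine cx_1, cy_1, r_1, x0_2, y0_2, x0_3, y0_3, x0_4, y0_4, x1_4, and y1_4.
cx_1 = 190, cy_1 = 275, r_1 = 30, x0_2 = 270, y0_2 = 190, x0_3 = 265, y0_3 = 180, x0_4 = 175, y0_4 = 45, x1_4 = 240, y1_4 = 150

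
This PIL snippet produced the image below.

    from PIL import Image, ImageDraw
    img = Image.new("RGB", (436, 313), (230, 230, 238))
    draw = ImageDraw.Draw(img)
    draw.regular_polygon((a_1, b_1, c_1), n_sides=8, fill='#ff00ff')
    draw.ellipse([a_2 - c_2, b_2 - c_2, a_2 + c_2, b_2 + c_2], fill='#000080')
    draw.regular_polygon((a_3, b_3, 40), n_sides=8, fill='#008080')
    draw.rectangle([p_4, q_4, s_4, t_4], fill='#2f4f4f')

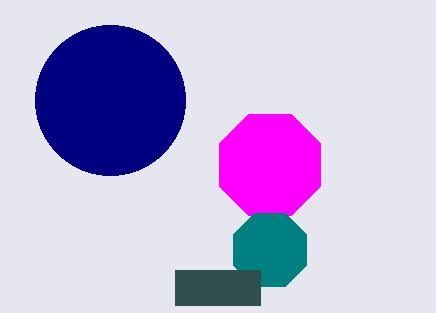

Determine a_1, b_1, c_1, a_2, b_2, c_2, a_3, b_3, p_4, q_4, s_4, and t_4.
a_1 = 270
b_1 = 165
c_1 = 55
a_2 = 110
b_2 = 100
c_2 = 75
a_3 = 270
b_3 = 250
p_4 = 175
q_4 = 270
s_4 = 260
t_4 = 305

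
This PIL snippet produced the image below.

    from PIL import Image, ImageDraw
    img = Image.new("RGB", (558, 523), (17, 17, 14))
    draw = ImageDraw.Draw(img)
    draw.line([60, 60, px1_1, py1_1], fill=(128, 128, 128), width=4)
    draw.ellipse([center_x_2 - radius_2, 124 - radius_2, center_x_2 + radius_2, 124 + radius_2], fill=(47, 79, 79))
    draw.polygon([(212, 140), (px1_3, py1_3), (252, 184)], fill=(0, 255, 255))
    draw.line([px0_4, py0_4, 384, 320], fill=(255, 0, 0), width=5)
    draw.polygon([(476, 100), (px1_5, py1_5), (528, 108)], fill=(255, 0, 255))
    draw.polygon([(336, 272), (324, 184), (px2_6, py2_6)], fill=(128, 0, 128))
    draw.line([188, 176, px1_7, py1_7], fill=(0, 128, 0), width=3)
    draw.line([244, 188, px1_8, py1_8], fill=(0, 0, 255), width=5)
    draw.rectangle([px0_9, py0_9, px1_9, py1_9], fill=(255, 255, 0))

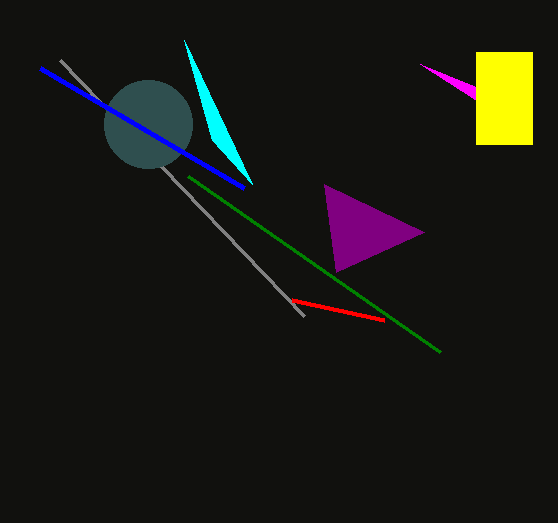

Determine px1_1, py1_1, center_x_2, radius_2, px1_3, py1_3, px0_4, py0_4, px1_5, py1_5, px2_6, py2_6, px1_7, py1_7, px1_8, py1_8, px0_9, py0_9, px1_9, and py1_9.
px1_1 = 304; py1_1 = 316; center_x_2 = 148; radius_2 = 44; px1_3 = 184; py1_3 = 40; px0_4 = 292; py0_4 = 300; px1_5 = 420; py1_5 = 64; px2_6 = 424; py2_6 = 232; px1_7 = 440; py1_7 = 352; px1_8 = 40; py1_8 = 68; px0_9 = 476; py0_9 = 52; px1_9 = 532; py1_9 = 144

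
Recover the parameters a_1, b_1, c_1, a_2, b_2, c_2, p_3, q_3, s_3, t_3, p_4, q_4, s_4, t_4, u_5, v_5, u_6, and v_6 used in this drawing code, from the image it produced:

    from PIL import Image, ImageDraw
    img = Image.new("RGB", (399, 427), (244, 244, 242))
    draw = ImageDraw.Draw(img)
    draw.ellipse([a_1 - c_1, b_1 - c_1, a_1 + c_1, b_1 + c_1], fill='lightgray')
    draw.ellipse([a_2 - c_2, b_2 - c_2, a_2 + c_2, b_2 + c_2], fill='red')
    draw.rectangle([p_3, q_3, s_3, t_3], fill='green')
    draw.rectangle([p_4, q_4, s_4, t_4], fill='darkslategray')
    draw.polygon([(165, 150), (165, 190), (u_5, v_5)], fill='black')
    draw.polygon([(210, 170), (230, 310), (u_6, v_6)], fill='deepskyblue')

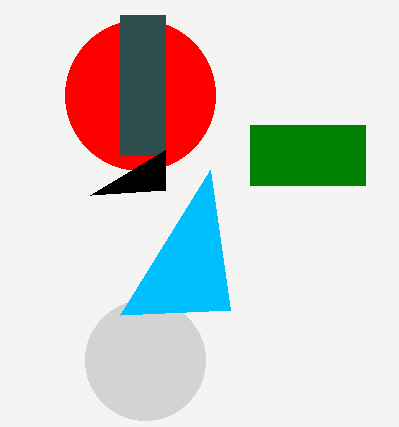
a_1 = 145
b_1 = 360
c_1 = 60
a_2 = 140
b_2 = 95
c_2 = 75
p_3 = 250
q_3 = 125
s_3 = 365
t_3 = 185
p_4 = 120
q_4 = 15
s_4 = 165
t_4 = 155
u_5 = 90
v_5 = 195
u_6 = 120
v_6 = 315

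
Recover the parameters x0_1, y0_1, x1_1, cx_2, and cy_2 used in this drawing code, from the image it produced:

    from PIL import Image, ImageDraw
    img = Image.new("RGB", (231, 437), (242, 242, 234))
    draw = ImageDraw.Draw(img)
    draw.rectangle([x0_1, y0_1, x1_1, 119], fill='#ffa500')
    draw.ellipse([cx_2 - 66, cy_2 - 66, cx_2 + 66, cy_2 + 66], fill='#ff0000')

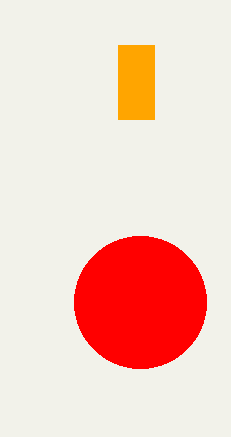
x0_1 = 118, y0_1 = 45, x1_1 = 154, cx_2 = 140, cy_2 = 302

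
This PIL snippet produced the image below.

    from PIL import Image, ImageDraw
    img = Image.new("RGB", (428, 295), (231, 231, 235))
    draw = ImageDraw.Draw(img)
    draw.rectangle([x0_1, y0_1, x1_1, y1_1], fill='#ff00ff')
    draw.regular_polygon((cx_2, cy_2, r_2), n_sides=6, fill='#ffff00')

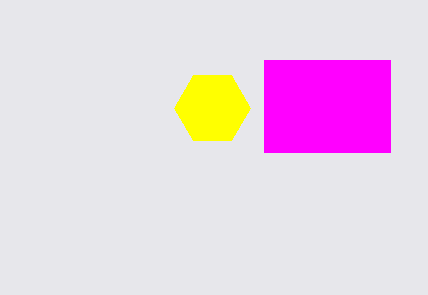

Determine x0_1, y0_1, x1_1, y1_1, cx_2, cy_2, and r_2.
x0_1 = 264
y0_1 = 60
x1_1 = 390
y1_1 = 152
cx_2 = 212
cy_2 = 108
r_2 = 38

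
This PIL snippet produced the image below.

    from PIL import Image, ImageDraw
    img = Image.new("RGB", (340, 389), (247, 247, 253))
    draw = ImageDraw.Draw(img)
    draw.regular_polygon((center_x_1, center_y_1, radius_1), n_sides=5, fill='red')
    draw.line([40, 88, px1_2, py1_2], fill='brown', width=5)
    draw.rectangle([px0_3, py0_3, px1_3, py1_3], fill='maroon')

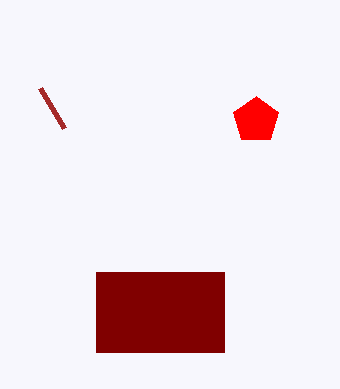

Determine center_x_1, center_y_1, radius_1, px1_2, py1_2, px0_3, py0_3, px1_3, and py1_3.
center_x_1 = 256; center_y_1 = 120; radius_1 = 24; px1_2 = 64; py1_2 = 128; px0_3 = 96; py0_3 = 272; px1_3 = 224; py1_3 = 352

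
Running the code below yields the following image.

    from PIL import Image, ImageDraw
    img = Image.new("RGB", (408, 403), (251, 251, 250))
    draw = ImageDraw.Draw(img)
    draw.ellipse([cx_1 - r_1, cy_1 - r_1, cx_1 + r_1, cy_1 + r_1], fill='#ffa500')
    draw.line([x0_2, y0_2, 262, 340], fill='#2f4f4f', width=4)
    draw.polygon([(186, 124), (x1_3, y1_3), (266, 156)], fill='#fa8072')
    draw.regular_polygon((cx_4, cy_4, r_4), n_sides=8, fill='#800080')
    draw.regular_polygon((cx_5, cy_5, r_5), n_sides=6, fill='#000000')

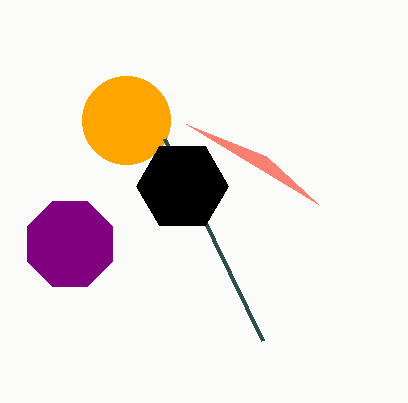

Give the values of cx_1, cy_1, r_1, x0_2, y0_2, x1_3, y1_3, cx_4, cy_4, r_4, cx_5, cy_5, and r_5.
cx_1 = 126
cy_1 = 120
r_1 = 44
x0_2 = 164
y0_2 = 138
x1_3 = 318
y1_3 = 204
cx_4 = 70
cy_4 = 244
r_4 = 46
cx_5 = 182
cy_5 = 186
r_5 = 46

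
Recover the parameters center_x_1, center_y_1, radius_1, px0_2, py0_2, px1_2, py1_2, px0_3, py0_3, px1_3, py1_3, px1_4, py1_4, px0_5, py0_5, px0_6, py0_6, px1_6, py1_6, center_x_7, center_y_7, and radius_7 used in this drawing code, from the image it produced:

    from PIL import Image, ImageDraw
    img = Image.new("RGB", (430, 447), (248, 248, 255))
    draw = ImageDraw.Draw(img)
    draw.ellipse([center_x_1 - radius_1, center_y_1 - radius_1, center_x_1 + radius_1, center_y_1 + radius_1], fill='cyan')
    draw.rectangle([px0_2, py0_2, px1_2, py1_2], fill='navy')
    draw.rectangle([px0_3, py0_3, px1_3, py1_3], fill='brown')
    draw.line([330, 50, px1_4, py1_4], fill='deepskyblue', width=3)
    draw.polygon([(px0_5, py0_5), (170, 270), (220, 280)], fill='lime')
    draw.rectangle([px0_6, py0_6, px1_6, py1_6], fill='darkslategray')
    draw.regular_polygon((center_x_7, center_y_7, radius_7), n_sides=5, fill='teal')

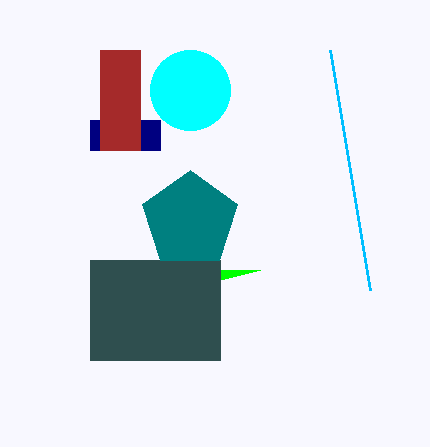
center_x_1 = 190; center_y_1 = 90; radius_1 = 40; px0_2 = 90; py0_2 = 120; px1_2 = 160; py1_2 = 150; px0_3 = 100; py0_3 = 50; px1_3 = 140; py1_3 = 150; px1_4 = 370; py1_4 = 290; px0_5 = 260; py0_5 = 270; px0_6 = 90; py0_6 = 260; px1_6 = 220; py1_6 = 360; center_x_7 = 190; center_y_7 = 220; radius_7 = 50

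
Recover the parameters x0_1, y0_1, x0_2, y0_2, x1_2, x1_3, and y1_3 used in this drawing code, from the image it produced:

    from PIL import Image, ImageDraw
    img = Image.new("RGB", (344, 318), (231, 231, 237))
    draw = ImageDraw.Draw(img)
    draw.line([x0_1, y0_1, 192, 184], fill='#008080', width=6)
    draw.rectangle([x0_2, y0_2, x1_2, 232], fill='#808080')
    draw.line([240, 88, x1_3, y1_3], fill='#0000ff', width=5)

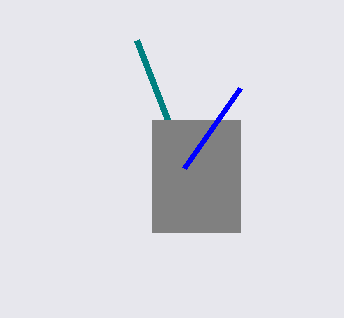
x0_1 = 136, y0_1 = 40, x0_2 = 152, y0_2 = 120, x1_2 = 240, x1_3 = 184, y1_3 = 168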